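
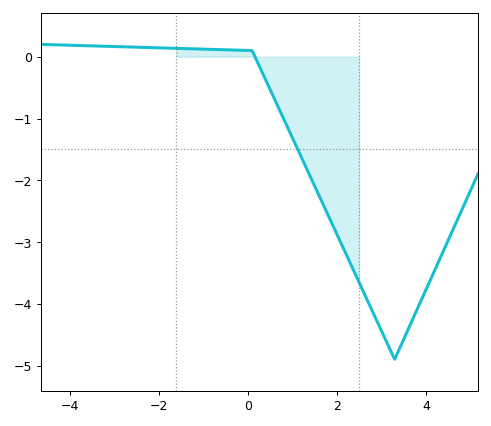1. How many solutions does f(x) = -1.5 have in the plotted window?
1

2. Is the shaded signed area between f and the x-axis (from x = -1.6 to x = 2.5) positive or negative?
negative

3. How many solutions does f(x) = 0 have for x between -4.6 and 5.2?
1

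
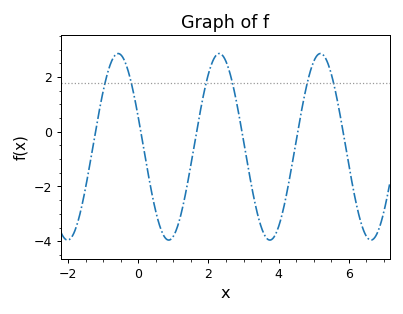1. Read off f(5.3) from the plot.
2.8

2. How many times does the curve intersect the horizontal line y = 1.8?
6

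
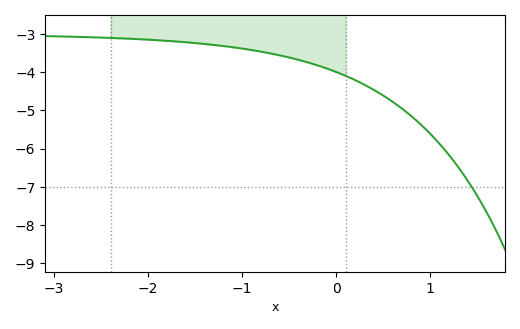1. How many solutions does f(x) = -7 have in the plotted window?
1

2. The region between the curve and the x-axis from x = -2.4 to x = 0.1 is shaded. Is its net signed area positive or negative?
negative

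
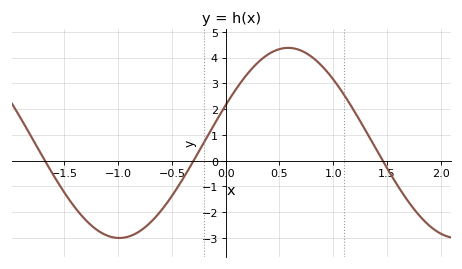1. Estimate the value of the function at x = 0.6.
4.38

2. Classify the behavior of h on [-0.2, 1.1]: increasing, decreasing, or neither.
neither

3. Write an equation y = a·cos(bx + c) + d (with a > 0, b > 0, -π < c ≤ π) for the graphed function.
y = 3.69cos(2x - 1.16) + 0.69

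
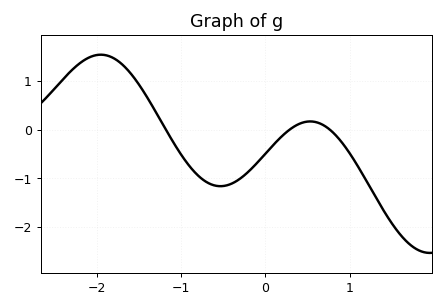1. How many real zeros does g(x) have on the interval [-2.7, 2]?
3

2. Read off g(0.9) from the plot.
-0.2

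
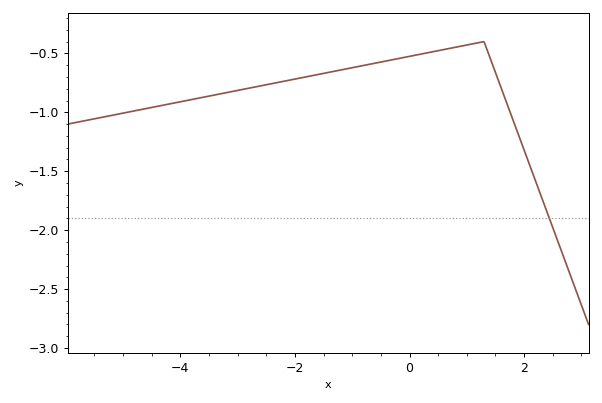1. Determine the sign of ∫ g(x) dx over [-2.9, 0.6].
negative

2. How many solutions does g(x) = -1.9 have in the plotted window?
1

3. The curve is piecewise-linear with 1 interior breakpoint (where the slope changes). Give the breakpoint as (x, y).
(1.3, -0.4)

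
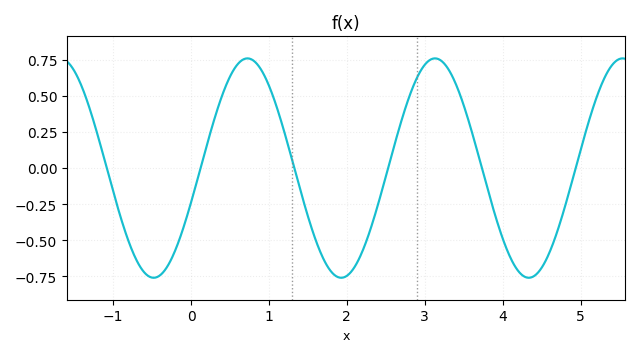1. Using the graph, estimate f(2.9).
0.62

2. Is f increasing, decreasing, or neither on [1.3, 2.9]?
neither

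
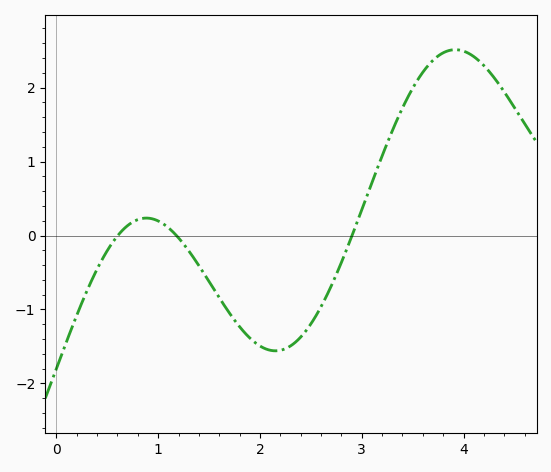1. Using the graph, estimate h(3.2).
1.07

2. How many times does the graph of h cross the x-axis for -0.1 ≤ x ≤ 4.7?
3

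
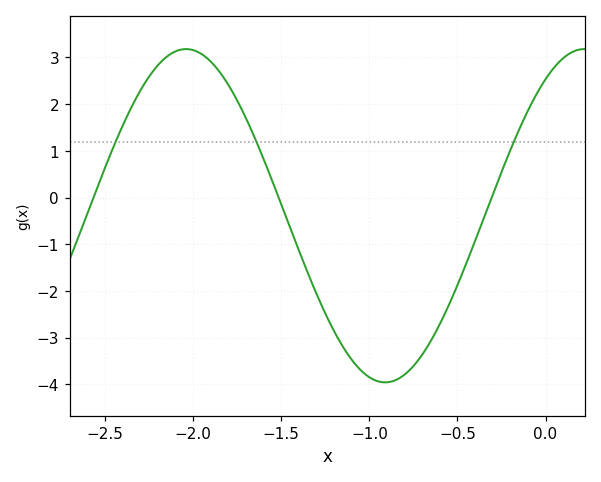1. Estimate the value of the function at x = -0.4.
-0.931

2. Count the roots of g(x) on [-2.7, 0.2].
3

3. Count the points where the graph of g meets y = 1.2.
3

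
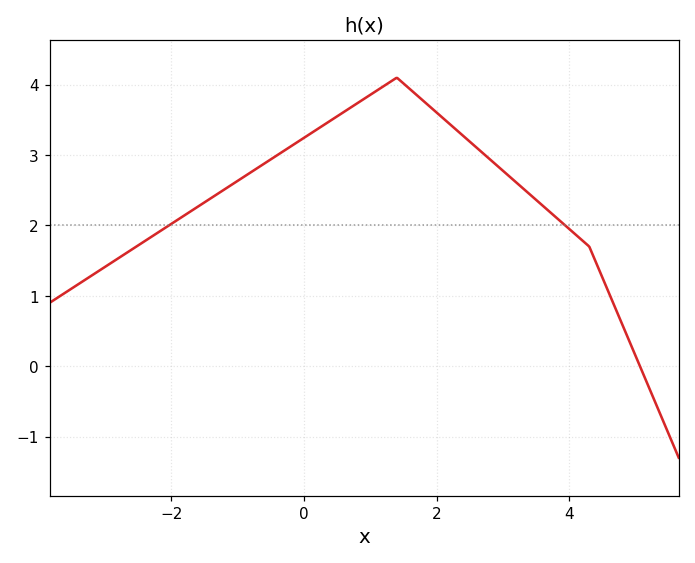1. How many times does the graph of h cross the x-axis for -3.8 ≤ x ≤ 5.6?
1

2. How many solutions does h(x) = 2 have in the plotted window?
2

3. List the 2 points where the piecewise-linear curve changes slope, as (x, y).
(1.4, 4.1); (4.3, 1.7)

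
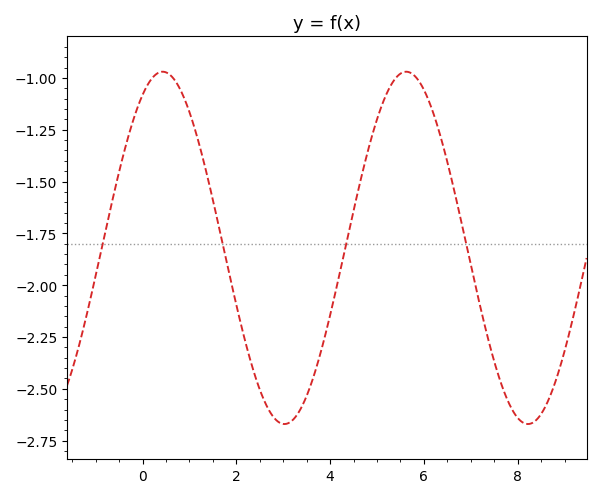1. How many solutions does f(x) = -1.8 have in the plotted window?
4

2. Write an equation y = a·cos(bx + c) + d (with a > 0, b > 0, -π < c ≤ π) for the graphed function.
y = 0.85cos(1.2x - 0.52) - 1.82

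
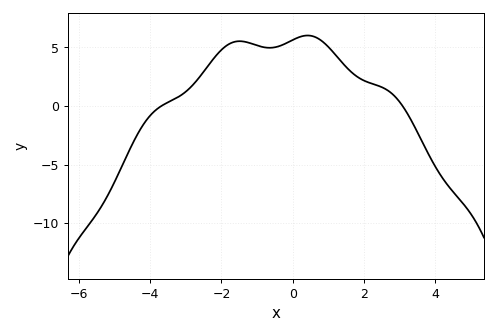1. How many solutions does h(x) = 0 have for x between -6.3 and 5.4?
2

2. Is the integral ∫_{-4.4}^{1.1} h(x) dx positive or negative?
positive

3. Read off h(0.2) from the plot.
6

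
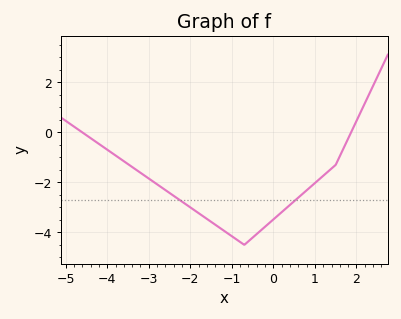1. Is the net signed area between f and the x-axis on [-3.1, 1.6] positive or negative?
negative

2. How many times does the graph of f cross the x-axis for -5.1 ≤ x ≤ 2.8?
2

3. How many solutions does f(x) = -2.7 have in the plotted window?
2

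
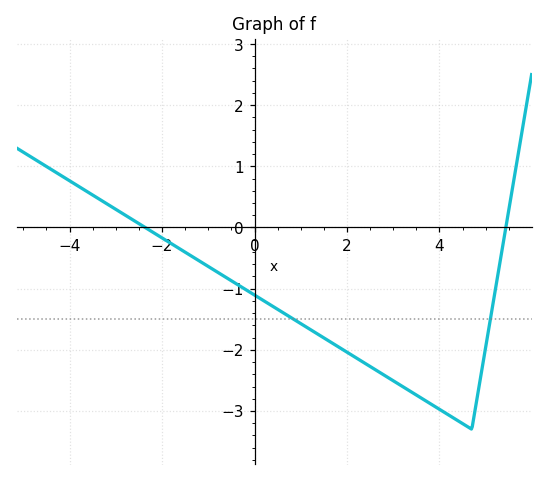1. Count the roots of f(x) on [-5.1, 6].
2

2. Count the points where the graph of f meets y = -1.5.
2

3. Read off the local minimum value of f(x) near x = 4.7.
-3.3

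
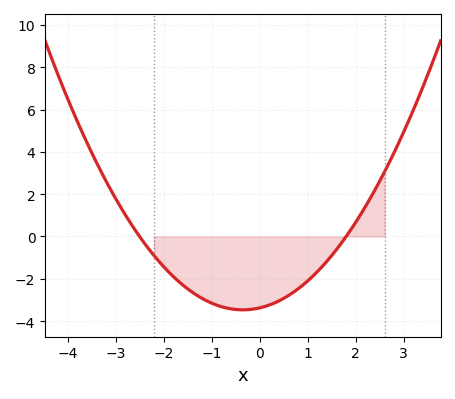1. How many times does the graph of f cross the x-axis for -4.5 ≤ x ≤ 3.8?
2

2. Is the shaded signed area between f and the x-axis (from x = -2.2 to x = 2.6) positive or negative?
negative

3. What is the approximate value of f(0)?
-3.38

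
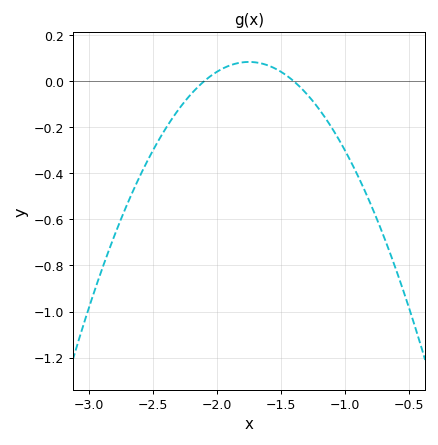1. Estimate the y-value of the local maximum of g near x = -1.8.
0.083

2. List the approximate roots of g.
-2.1, -1.4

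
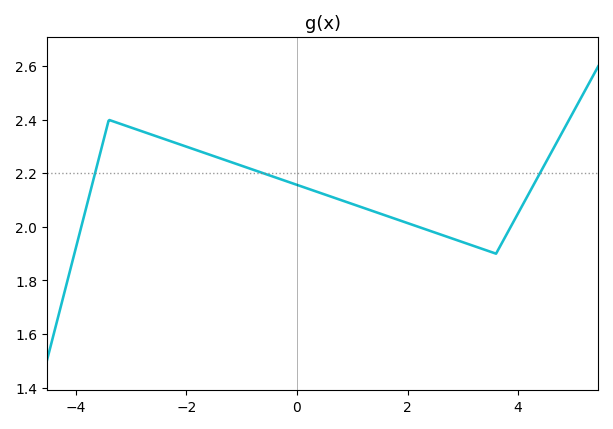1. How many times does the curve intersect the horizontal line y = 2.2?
3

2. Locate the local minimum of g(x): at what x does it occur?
3.6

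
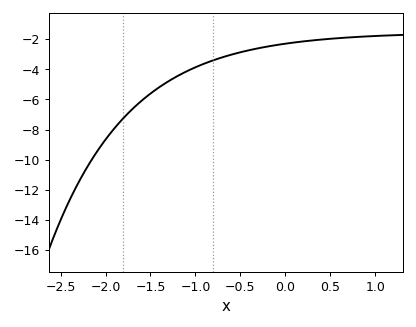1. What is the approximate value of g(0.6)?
-2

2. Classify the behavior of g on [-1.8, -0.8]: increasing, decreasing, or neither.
increasing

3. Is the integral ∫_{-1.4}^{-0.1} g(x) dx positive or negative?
negative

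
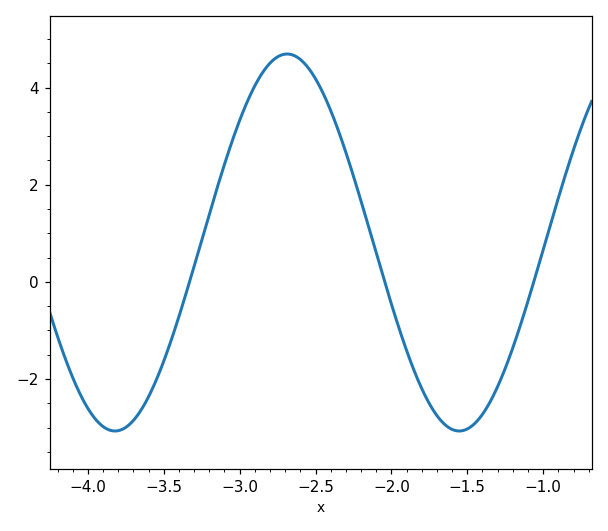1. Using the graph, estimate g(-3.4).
-0.8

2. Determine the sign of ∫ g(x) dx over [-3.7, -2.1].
positive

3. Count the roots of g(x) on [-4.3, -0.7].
3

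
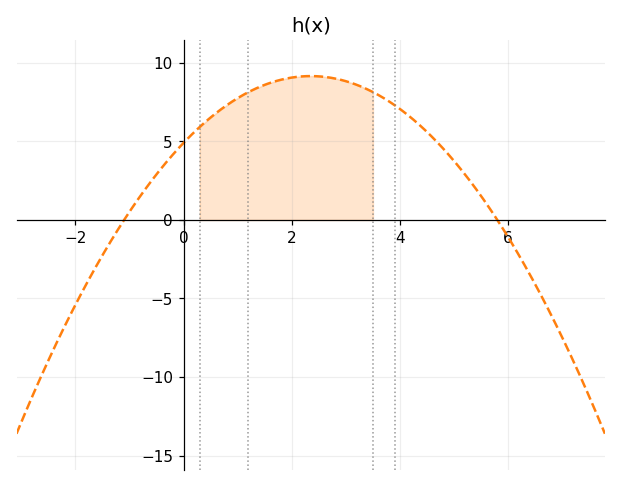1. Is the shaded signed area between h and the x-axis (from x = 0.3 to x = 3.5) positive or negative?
positive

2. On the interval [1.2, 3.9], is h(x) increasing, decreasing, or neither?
neither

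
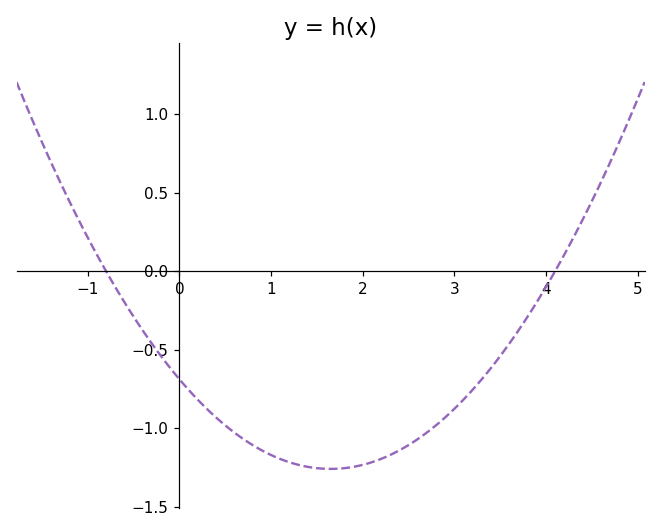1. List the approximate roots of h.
-0.8, 4.1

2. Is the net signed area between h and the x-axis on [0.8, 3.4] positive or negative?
negative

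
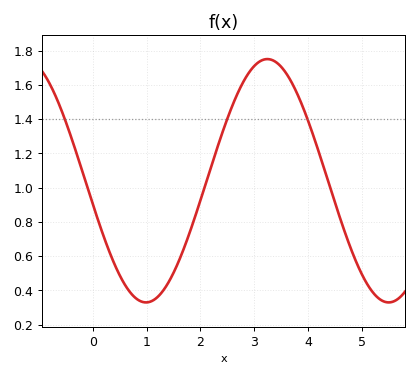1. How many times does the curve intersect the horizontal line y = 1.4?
3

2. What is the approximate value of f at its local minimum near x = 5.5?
0.33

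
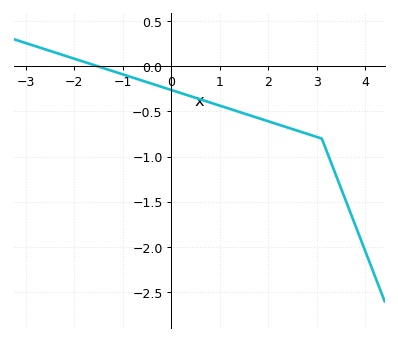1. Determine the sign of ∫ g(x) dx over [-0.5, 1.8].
negative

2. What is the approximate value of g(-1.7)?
0.031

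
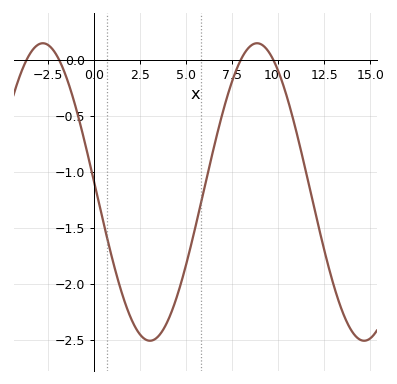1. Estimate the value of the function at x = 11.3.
-0.848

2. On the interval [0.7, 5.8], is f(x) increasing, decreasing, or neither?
neither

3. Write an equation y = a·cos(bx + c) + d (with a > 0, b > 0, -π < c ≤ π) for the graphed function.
y = 1.33cos(0.54x + 1.5) - 1.18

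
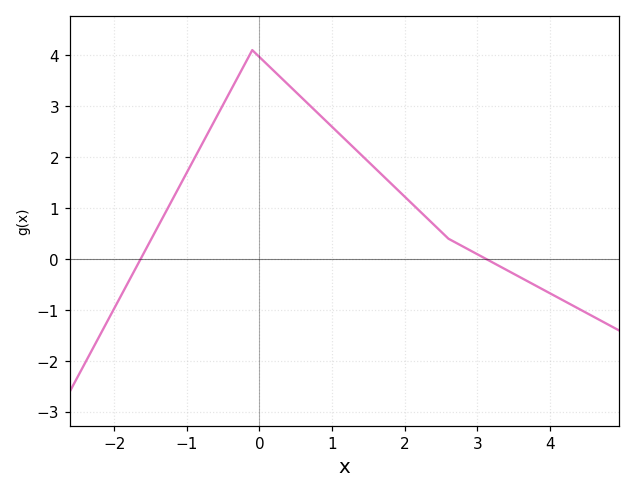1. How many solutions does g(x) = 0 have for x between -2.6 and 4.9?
2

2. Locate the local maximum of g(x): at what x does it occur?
-0.2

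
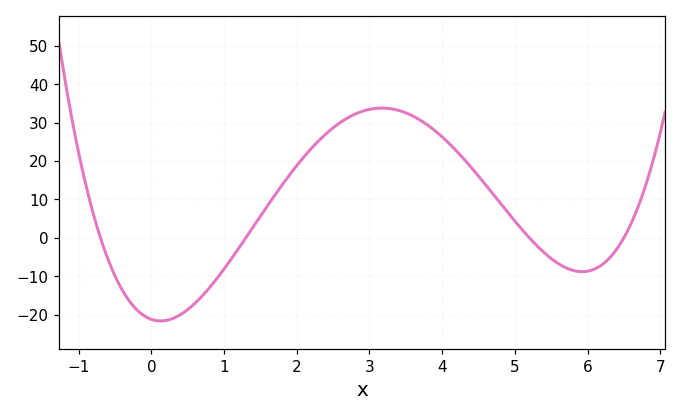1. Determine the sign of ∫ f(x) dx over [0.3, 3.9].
positive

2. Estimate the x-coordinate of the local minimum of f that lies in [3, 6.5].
6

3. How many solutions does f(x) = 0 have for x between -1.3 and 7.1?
4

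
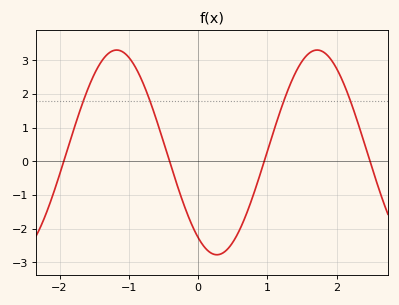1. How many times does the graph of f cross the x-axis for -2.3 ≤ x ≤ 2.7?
4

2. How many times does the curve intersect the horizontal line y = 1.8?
4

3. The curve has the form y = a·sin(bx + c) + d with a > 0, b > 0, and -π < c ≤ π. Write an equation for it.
y = 3.04sin(2.17x - 2.16) + 0.27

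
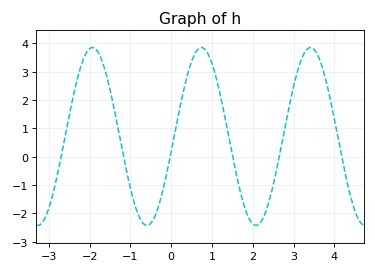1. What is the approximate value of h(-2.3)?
2.7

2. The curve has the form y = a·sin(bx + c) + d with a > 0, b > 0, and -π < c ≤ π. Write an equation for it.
y = 3.14sin(2.4x - 0.17) + 0.71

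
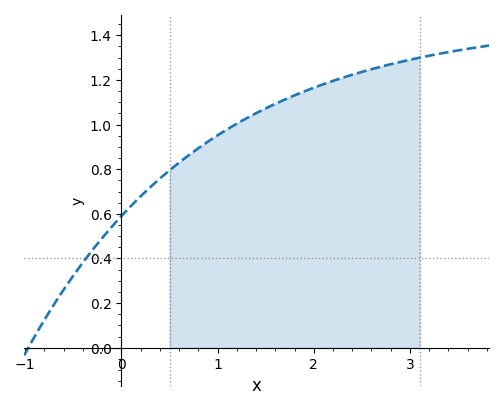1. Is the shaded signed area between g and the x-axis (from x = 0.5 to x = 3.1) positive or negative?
positive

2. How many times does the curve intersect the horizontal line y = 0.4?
1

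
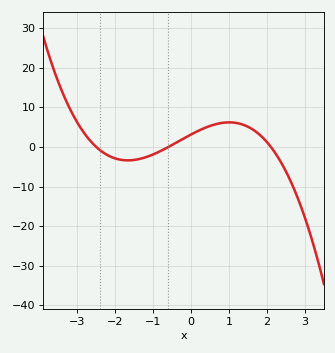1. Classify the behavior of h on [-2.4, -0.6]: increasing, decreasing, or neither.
neither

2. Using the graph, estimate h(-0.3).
1.6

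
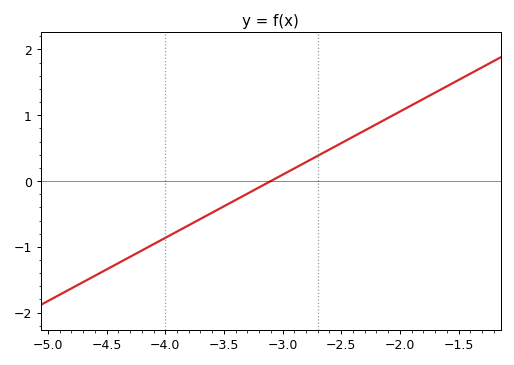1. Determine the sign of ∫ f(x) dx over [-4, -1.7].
positive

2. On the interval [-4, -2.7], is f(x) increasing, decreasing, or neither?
increasing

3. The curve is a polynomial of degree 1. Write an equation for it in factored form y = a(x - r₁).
y = 0.96(x + 3.1)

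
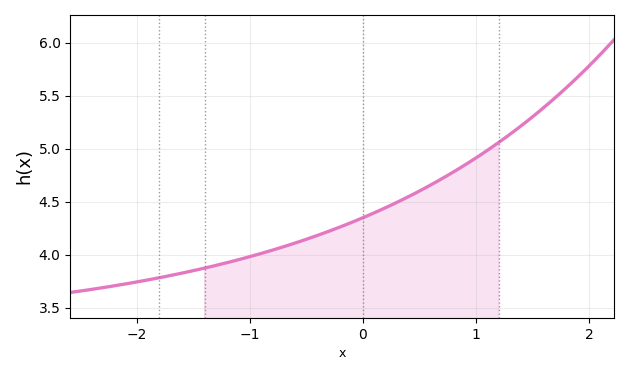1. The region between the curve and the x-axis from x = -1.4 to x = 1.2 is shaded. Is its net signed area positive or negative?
positive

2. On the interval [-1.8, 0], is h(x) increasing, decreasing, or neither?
increasing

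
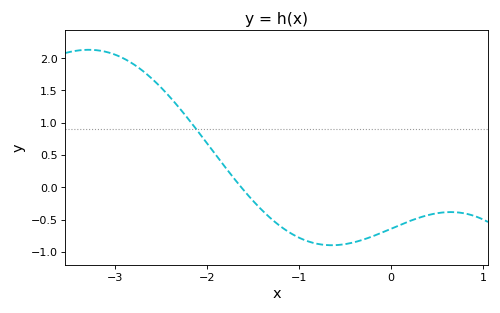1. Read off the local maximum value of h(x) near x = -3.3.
2.15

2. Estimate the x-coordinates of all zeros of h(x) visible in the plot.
-1.6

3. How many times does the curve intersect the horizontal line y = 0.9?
1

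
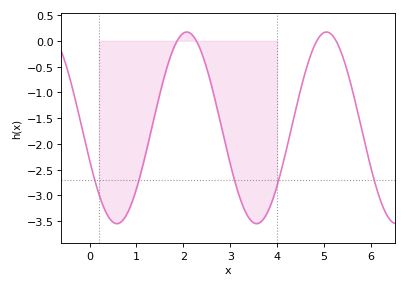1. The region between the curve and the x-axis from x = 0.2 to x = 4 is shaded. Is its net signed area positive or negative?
negative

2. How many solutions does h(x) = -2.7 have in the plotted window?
5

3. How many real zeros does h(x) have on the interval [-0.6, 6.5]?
4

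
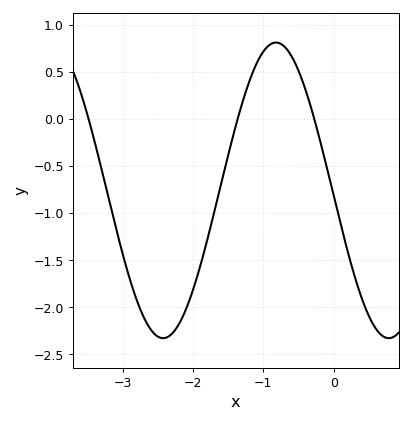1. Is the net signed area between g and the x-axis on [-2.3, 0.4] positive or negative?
negative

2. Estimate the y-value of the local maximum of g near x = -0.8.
0.81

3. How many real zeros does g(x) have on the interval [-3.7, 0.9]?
3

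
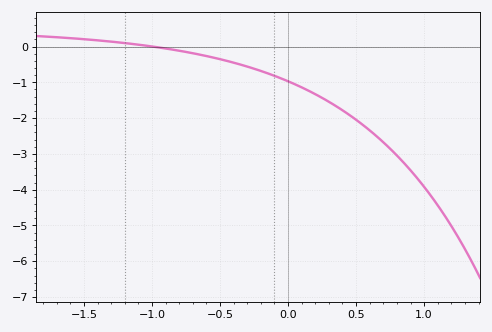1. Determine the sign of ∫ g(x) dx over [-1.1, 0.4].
negative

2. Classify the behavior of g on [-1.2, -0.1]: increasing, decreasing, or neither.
decreasing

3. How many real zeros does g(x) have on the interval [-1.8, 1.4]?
1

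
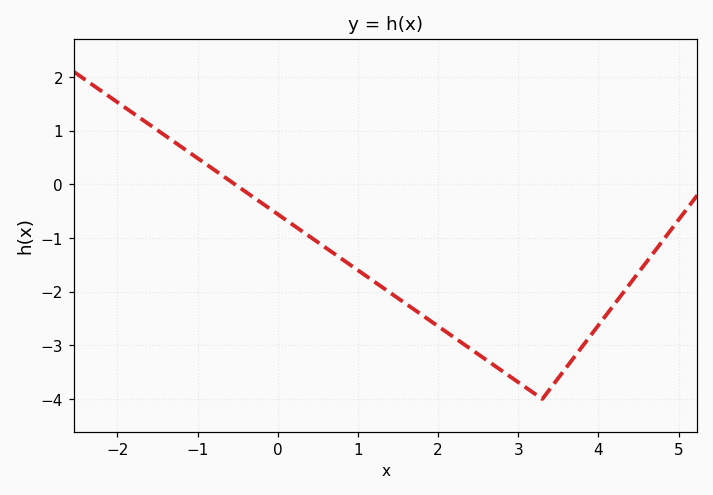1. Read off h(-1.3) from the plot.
0.801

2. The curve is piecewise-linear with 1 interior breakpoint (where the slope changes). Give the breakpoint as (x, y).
(3.3, -4)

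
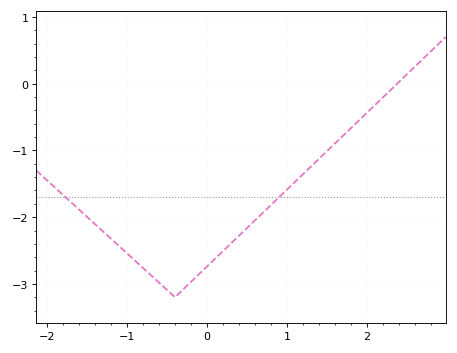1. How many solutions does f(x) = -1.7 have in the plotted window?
2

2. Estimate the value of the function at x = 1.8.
-0.7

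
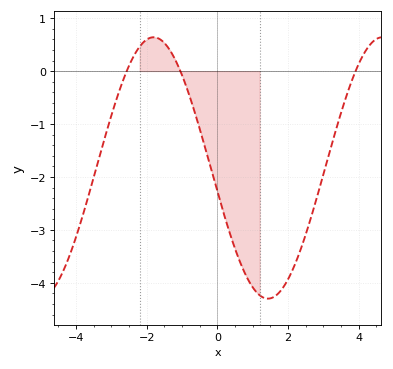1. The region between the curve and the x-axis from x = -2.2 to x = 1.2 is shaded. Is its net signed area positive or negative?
negative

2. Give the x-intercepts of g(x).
-2.56, -1.05, 3.91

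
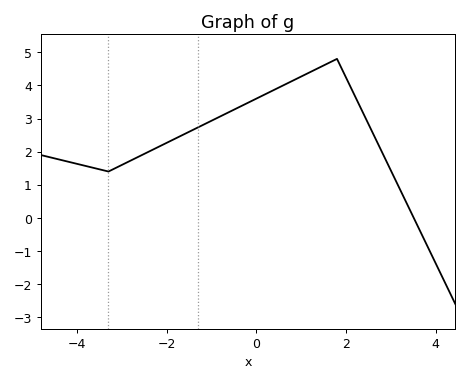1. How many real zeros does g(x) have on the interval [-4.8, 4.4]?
1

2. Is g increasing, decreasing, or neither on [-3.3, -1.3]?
increasing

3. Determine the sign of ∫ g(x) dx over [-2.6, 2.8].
positive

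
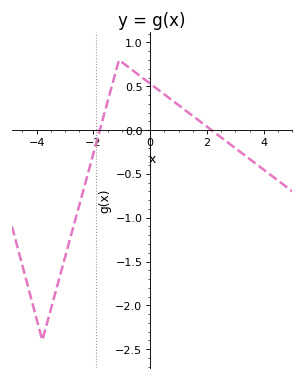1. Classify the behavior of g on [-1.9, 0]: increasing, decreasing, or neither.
neither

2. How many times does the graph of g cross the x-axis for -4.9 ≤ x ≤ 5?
2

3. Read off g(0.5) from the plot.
0.4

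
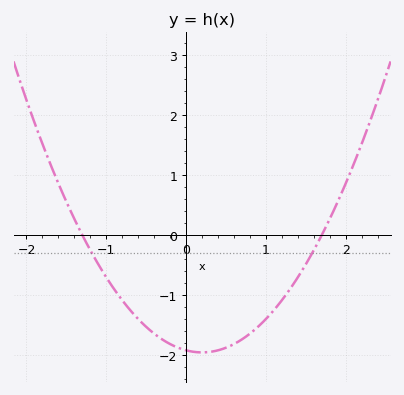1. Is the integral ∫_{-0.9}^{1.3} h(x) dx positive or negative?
negative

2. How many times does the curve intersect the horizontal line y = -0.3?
2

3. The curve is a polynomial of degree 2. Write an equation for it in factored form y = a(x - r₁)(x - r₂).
y = 0.87(x + 1.3)(x - 1.7)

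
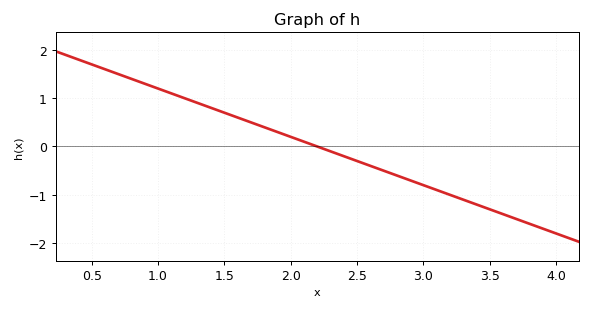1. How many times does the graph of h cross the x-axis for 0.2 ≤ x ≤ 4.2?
1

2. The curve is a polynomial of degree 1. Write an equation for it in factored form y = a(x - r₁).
y = -1(x - 2.2)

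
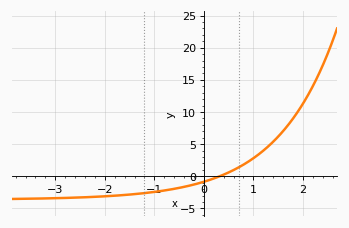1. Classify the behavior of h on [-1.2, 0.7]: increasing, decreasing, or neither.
increasing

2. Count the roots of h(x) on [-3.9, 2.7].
1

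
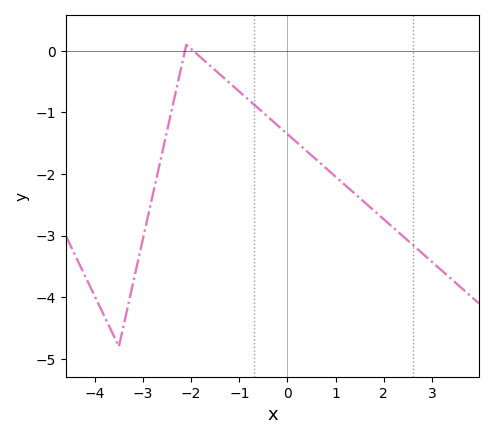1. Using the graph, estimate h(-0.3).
-1.14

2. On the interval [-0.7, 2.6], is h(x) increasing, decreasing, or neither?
decreasing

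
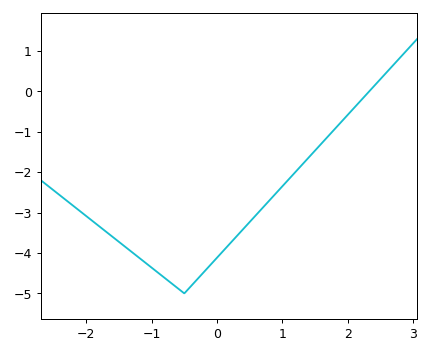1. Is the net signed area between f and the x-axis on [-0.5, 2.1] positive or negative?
negative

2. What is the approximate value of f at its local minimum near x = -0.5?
-5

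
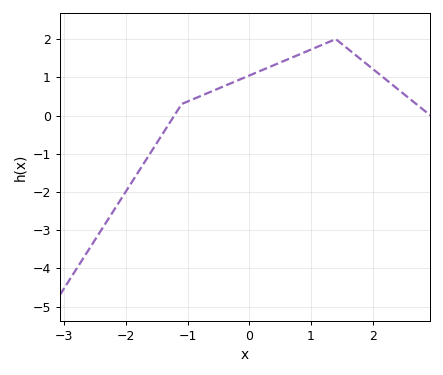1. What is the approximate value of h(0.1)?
1.12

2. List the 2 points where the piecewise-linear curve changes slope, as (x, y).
(-1.1, 0.3); (1.4, 2)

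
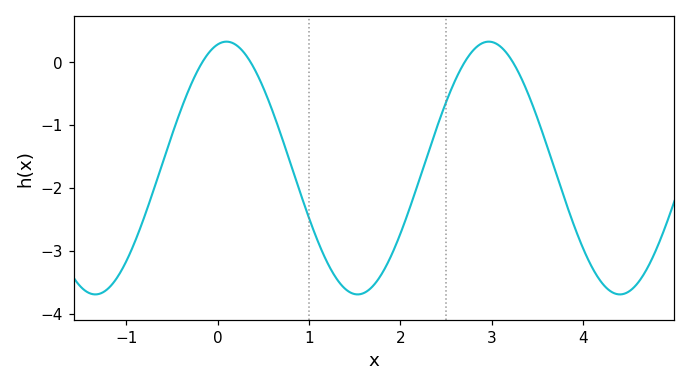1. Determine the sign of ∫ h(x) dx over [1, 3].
negative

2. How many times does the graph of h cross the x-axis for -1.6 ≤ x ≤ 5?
4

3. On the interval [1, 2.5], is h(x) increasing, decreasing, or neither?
neither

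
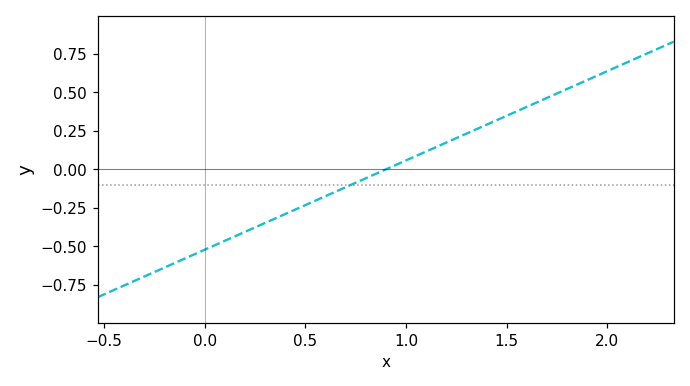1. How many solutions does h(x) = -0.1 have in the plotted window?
1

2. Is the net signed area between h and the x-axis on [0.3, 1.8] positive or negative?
positive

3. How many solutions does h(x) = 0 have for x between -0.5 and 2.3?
1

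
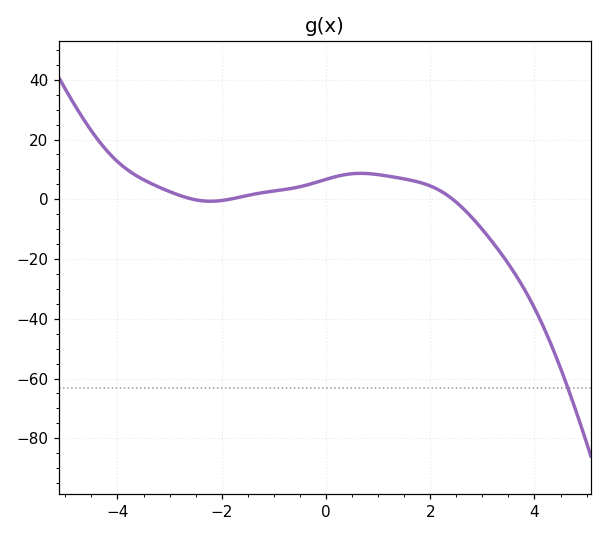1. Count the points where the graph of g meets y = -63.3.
1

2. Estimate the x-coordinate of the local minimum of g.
-2.21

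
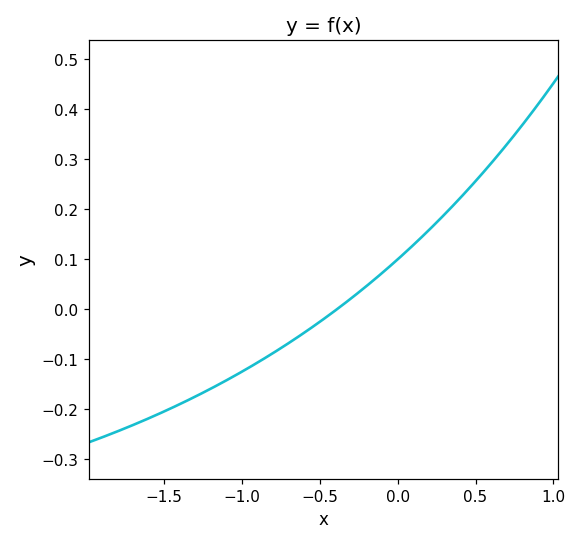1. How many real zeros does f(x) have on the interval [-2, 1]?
1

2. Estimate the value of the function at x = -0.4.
0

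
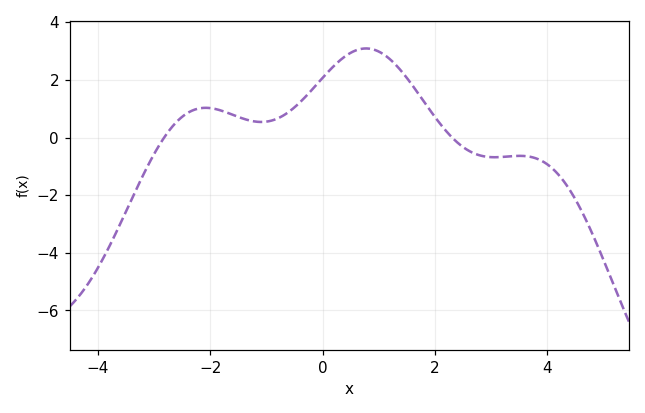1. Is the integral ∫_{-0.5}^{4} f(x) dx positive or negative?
positive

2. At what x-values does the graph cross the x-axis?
-2.82, 2.31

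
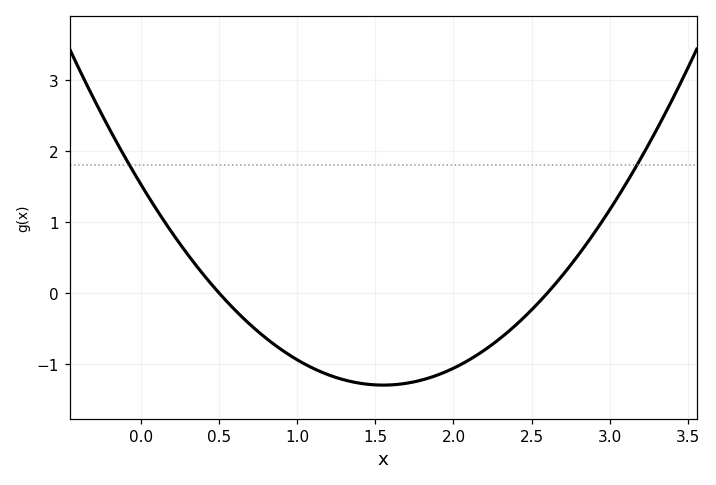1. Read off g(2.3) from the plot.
-0.632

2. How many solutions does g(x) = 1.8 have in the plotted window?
2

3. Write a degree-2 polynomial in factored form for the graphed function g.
y = 1.17(x - 0.5)(x - 2.6)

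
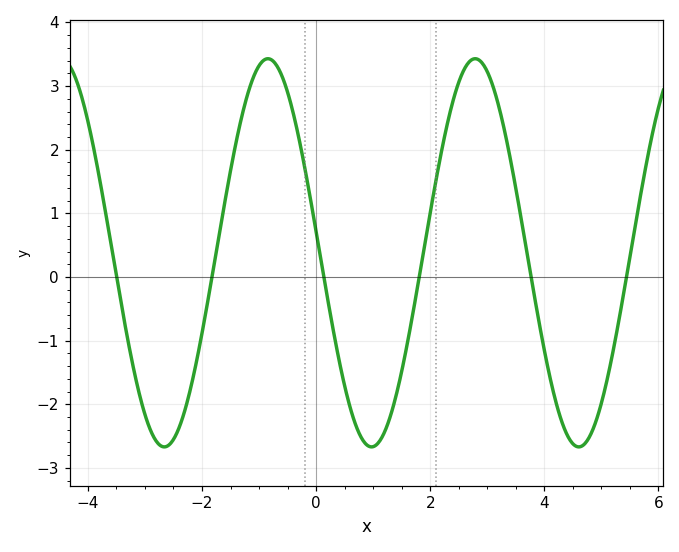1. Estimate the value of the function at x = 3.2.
2.69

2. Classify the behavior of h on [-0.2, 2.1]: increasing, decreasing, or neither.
neither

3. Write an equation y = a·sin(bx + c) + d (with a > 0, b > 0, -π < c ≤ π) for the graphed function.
y = 3.05sin(1.73x + 3.03) + 0.38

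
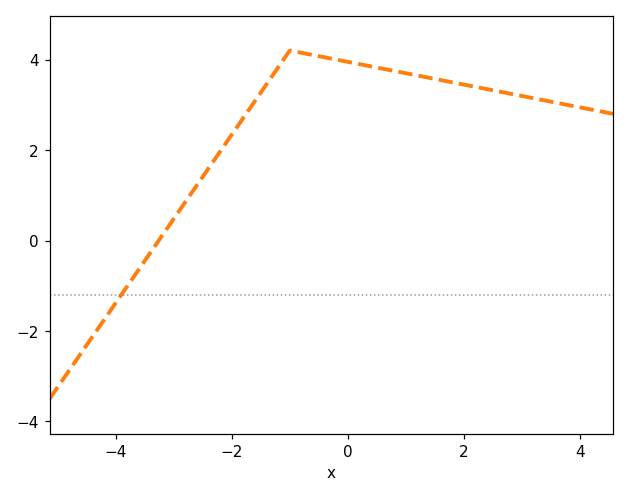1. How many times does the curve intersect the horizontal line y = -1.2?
1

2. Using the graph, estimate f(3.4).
3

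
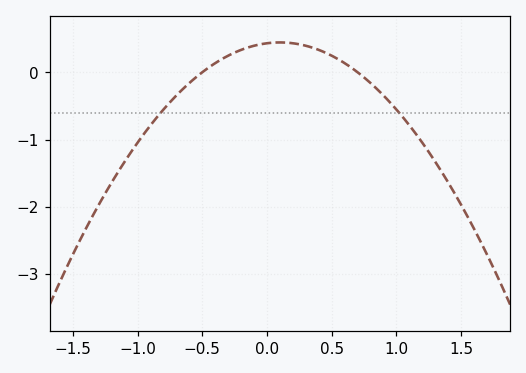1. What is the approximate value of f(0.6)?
0.1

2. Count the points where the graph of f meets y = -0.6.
2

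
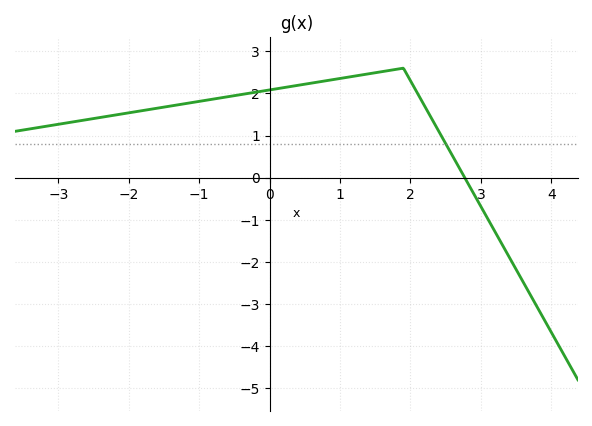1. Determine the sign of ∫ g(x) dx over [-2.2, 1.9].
positive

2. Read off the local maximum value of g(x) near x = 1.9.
2.6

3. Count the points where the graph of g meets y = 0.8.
1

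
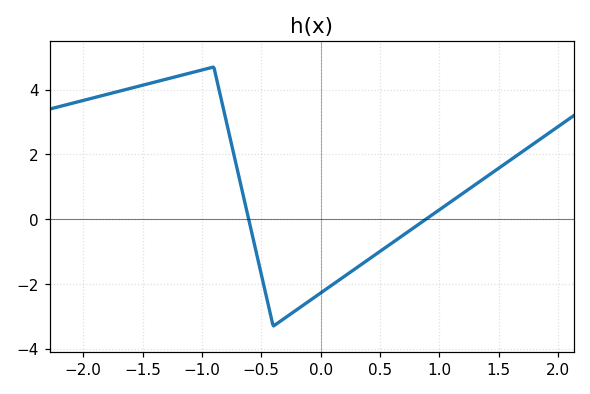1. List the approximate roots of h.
-0.606, 0.886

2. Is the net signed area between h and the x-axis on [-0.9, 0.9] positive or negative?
negative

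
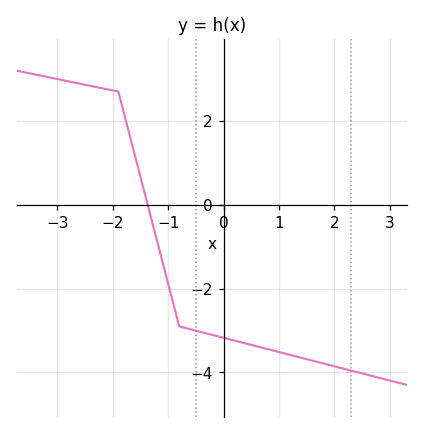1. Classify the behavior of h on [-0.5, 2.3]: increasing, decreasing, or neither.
decreasing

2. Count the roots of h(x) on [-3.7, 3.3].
1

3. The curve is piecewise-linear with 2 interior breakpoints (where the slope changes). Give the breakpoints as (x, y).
(-1.9, 2.7); (-0.8, -2.9)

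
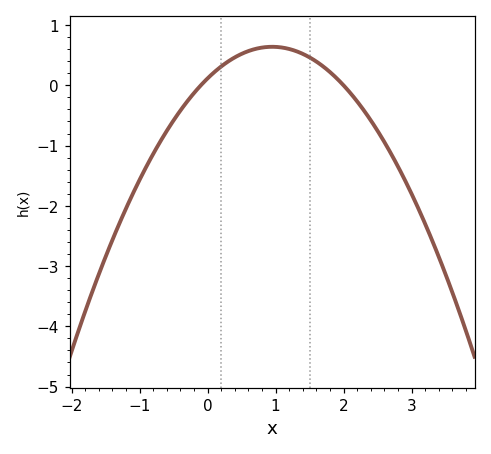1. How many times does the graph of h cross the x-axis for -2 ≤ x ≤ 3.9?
2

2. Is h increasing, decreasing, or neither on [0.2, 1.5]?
neither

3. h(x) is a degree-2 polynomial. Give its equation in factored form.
y = -0.58(x + 0.1)(x - 2)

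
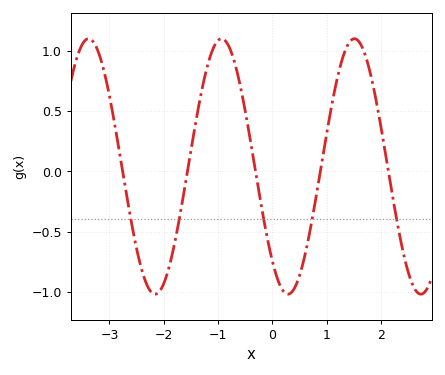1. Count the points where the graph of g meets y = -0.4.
5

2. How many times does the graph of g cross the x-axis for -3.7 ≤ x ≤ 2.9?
5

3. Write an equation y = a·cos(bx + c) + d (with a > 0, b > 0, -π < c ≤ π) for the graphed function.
y = 1.06cos(2.57x + 2.41) + 0.04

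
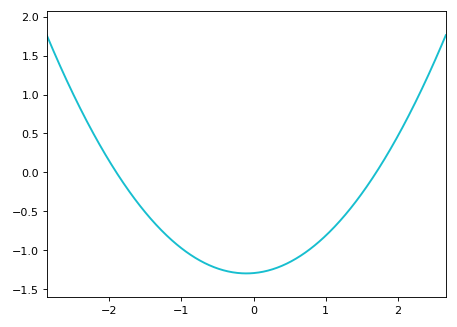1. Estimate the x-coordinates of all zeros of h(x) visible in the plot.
-1.9, 1.7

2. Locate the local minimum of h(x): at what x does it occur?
-0.1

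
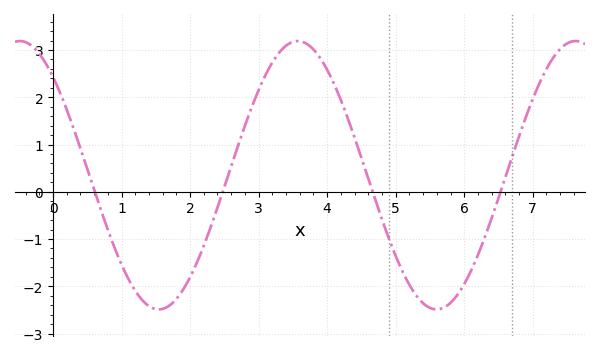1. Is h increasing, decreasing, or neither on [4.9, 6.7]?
neither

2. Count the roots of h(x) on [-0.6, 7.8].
4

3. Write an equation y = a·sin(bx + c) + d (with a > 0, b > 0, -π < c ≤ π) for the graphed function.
y = 2.84sin(1.55x + 2.32) + 0.35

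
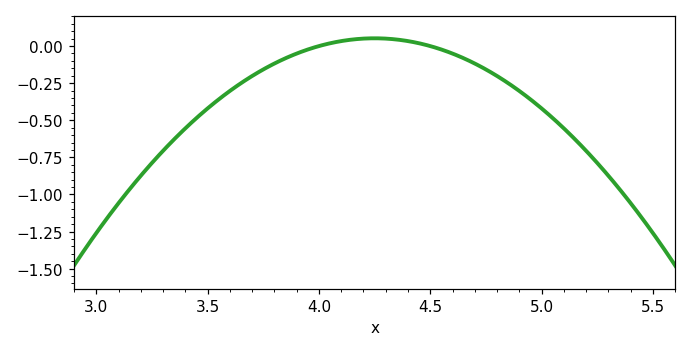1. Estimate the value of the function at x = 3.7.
-0.202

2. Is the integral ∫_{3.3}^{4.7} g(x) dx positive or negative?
negative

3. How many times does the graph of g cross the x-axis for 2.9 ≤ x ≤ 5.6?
2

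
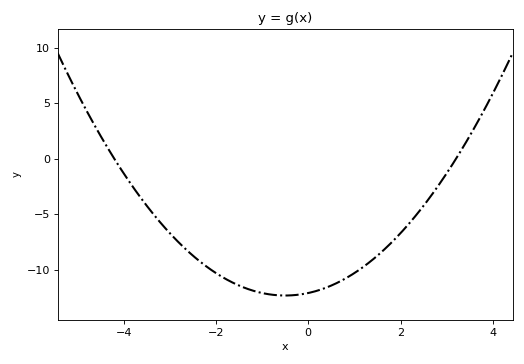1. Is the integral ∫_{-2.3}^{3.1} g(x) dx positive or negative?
negative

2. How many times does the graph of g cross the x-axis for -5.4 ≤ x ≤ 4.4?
2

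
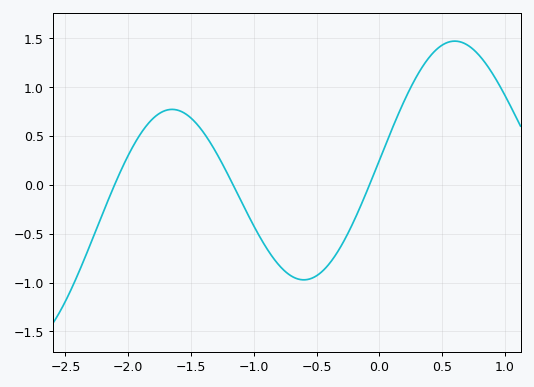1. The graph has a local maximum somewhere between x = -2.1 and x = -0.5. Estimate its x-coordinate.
-1.65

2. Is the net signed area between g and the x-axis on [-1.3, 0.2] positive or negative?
negative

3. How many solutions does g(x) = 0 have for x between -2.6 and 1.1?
3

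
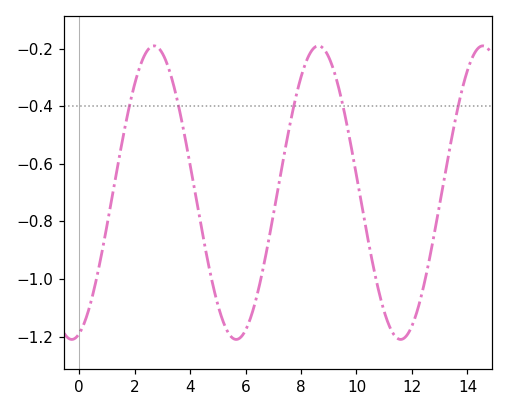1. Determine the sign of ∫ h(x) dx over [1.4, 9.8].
negative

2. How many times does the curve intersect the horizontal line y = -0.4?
5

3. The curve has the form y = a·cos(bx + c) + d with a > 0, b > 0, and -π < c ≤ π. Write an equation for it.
y = 0.51cos(1.06x - 2.86) - 0.7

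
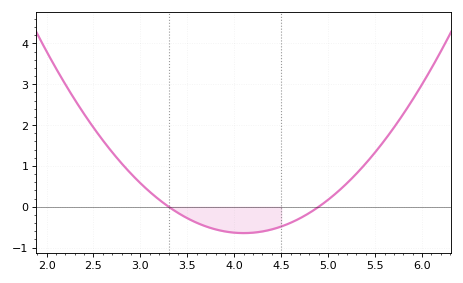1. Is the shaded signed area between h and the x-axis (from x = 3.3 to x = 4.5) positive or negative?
negative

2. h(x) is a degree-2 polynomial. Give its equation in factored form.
y = 1.01(x - 3.3)(x - 4.9)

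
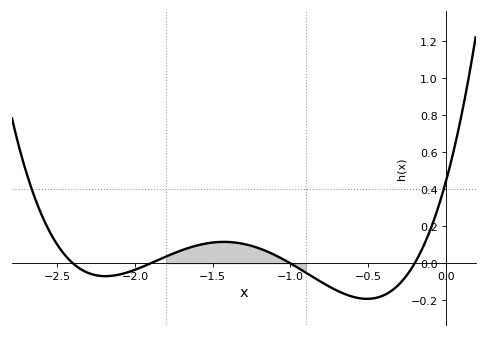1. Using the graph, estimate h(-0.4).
-0.173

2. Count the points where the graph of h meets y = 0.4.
2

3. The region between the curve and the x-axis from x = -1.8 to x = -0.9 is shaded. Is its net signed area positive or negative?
positive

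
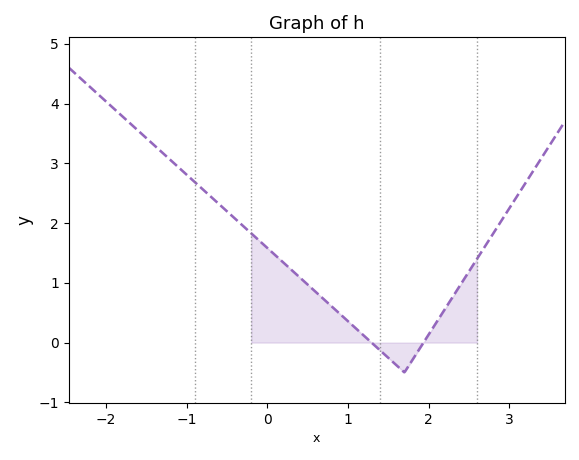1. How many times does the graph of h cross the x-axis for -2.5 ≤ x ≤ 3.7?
2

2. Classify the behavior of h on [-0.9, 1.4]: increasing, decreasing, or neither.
decreasing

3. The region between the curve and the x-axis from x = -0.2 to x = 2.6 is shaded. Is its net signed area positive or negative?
positive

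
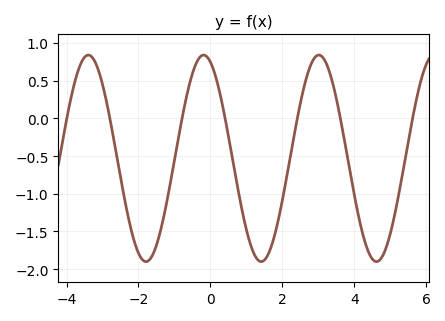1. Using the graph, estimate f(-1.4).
-1.52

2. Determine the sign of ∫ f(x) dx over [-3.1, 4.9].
negative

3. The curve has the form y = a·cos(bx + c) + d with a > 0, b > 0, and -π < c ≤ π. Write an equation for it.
y = 1.37cos(1.96x + 0.37) - 0.53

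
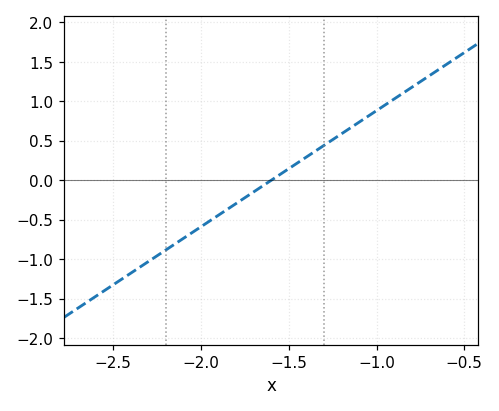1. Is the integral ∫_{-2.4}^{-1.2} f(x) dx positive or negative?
negative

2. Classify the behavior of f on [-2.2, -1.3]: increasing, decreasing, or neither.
increasing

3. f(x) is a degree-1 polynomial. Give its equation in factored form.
y = 1.47(x + 1.6)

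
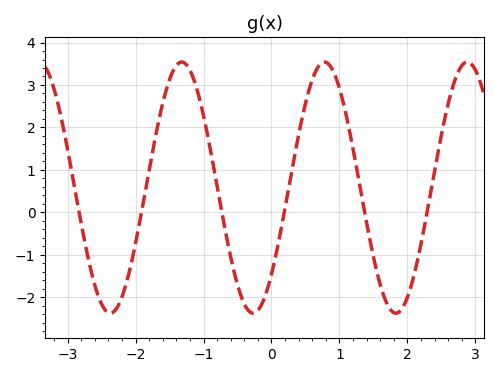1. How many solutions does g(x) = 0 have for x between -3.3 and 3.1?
6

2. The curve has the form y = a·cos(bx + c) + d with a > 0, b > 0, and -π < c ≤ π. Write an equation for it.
y = 2.96cos(3x - 2.3) + 0.58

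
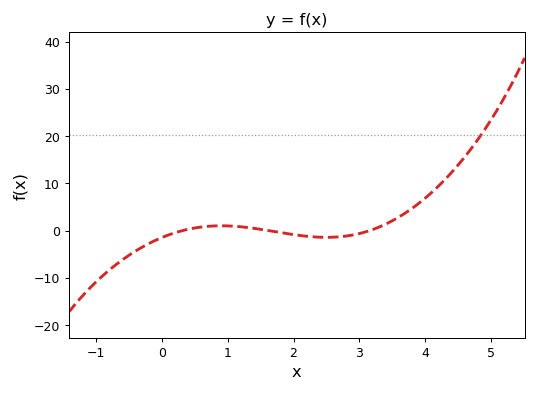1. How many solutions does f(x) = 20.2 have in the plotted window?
1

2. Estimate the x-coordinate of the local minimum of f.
2.5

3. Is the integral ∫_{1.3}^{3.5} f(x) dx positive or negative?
negative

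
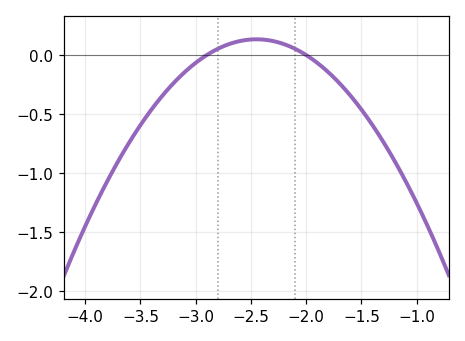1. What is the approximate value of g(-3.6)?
-0.739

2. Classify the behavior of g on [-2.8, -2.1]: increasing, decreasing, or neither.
neither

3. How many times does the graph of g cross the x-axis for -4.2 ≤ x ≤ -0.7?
2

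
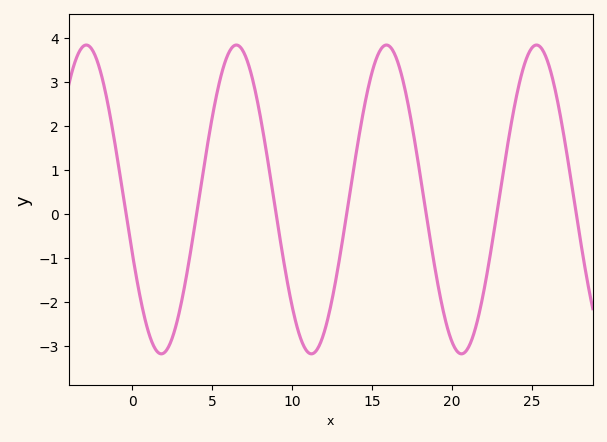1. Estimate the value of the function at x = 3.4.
-1.39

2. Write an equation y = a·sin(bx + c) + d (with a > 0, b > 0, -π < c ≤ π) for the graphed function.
y = 3.51sin(0.67x - 2.79) + 0.33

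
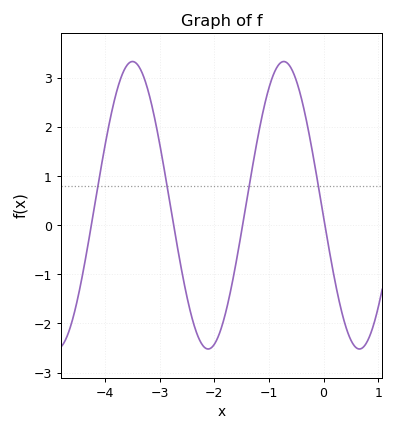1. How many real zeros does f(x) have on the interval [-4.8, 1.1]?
4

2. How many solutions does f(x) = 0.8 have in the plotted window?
4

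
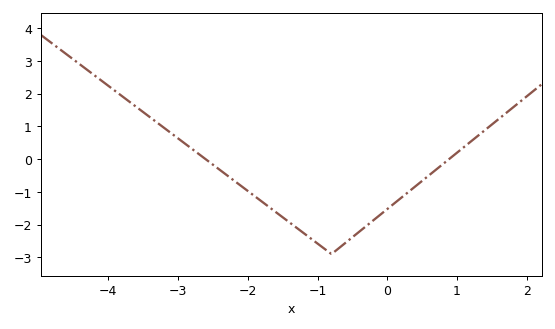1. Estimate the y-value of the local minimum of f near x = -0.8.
-2.9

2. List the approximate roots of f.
-2.6, 0.9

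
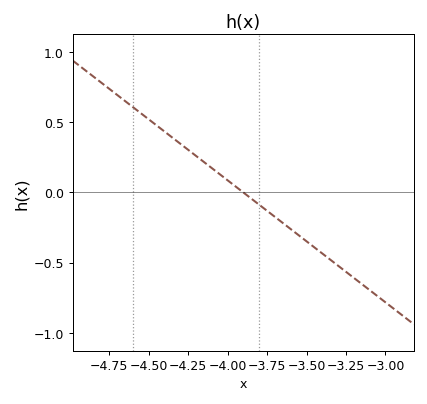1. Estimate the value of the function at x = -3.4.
-0.45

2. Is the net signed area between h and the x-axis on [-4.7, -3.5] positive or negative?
positive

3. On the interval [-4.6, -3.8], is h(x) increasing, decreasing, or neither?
decreasing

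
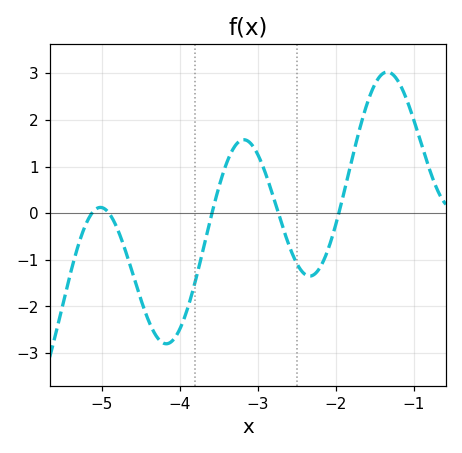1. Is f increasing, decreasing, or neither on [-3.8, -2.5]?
neither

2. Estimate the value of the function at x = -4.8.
-0.324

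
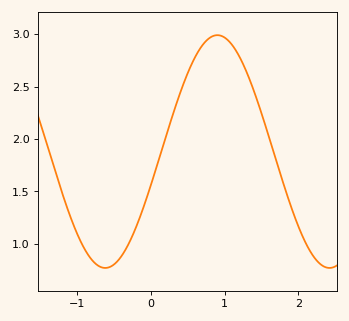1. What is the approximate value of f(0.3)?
2.25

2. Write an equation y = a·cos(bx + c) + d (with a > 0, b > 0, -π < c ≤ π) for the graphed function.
y = 1.11cos(2.1x - 1.9) + 1.88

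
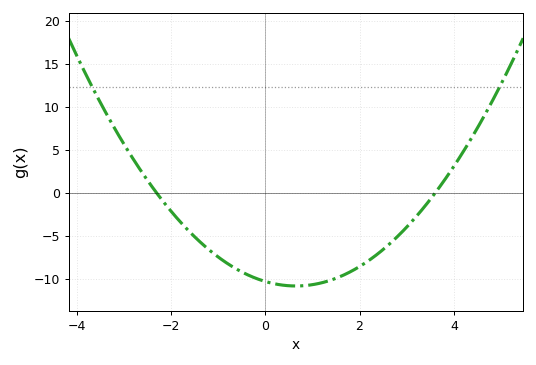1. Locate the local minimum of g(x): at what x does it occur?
0.6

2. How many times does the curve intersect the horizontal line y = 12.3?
2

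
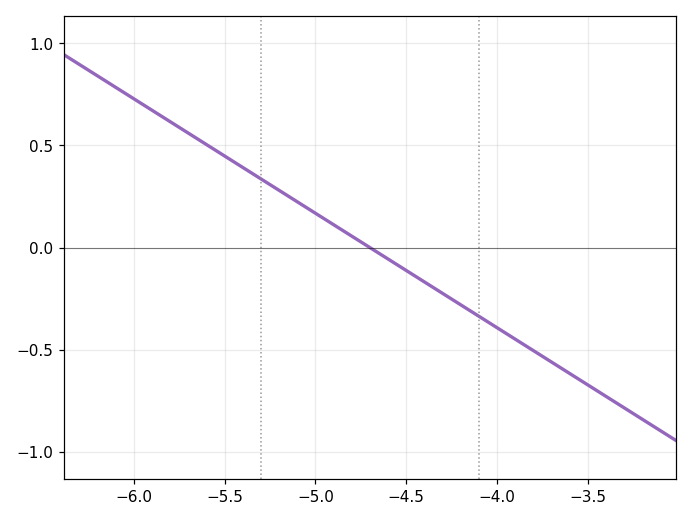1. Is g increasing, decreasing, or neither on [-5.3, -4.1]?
decreasing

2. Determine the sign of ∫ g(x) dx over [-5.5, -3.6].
negative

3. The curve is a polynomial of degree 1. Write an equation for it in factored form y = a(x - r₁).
y = -0.56(x + 4.7)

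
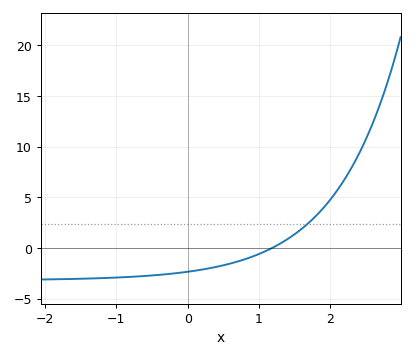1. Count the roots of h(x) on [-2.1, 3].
1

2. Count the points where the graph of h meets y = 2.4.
1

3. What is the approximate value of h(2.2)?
7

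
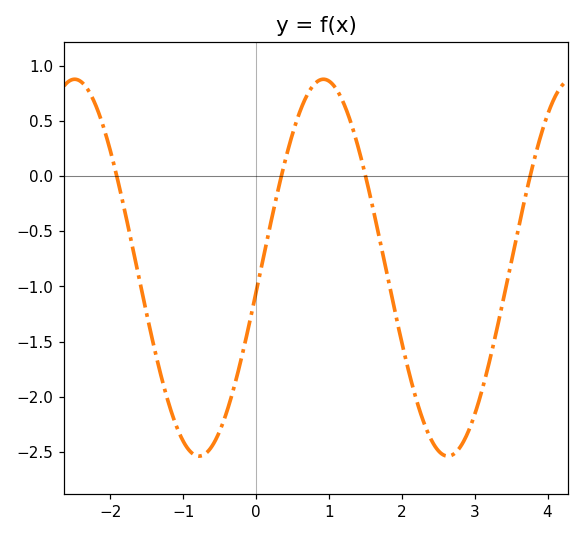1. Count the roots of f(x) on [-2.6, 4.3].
4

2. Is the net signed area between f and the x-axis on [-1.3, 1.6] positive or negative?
negative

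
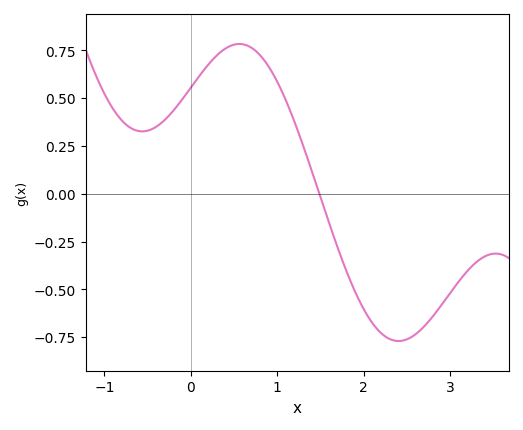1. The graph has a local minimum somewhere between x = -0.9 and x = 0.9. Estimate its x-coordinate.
-0.562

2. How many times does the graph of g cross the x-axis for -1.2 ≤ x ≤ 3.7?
1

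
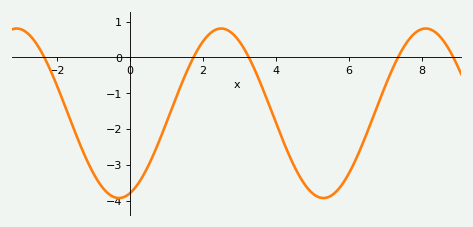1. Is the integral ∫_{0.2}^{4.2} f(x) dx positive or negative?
negative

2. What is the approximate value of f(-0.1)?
-3.9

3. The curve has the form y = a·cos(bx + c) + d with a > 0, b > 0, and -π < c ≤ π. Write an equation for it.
y = 2.37cos(1.1x - 2.8) - 1.56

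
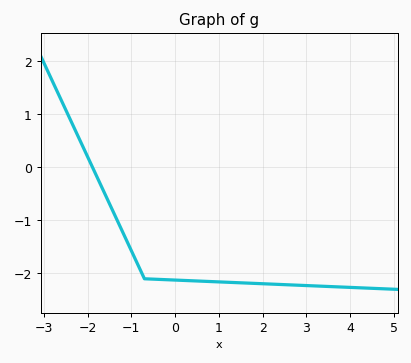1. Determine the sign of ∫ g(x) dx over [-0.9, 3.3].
negative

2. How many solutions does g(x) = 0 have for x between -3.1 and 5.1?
1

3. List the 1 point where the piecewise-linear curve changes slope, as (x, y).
(-0.7, -2.1)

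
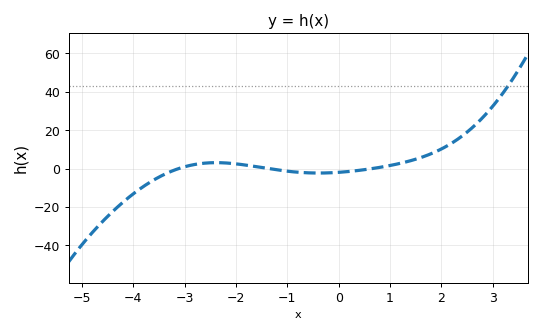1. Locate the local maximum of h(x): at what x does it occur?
-2.38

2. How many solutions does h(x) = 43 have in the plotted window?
1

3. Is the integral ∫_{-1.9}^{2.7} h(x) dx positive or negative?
positive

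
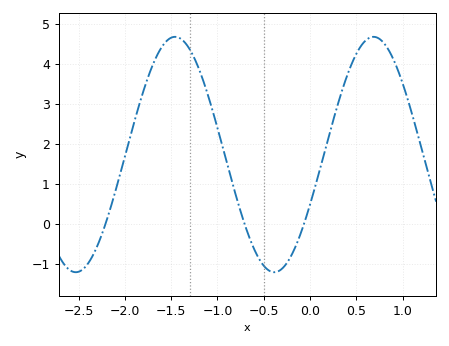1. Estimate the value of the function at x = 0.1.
1.3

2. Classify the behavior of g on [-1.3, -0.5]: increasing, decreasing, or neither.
decreasing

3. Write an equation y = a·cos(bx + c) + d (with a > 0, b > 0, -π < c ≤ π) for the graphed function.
y = 2.94cos(2.93x - 2.01) + 1.73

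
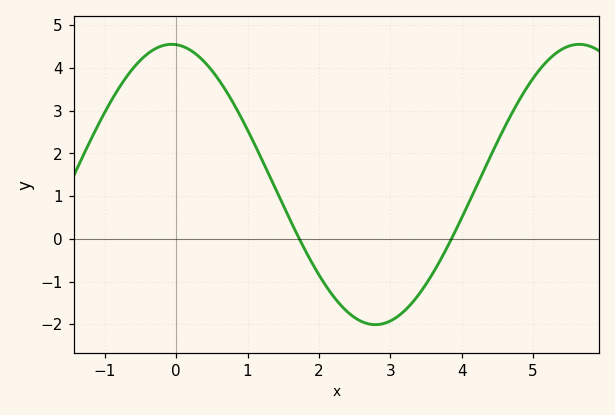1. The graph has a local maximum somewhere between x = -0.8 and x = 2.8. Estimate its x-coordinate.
-0.066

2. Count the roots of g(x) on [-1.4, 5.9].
2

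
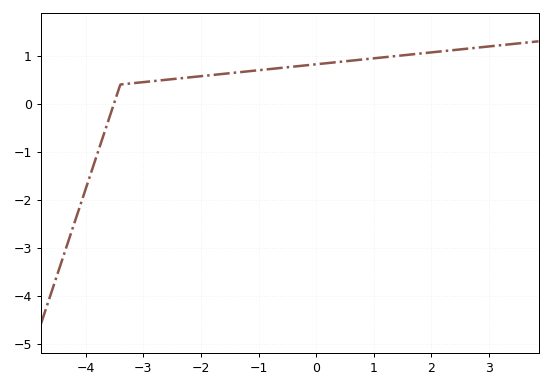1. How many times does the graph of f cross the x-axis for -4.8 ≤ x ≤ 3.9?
1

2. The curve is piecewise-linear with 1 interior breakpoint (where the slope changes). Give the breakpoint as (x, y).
(-3.4, 0.4)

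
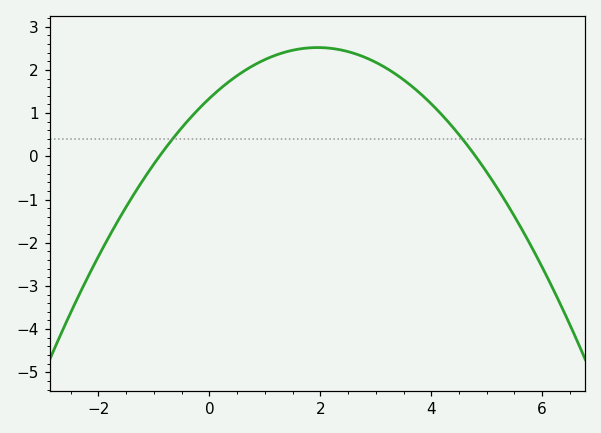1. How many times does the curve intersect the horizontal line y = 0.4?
2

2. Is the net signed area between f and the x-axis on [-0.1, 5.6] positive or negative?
positive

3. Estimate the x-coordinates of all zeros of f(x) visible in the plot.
-0.8, 4.8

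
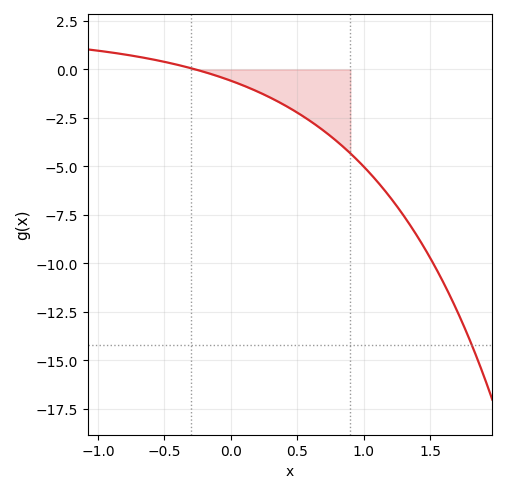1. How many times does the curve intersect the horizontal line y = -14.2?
1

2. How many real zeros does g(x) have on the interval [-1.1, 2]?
1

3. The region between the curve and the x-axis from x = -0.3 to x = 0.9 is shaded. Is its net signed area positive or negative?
negative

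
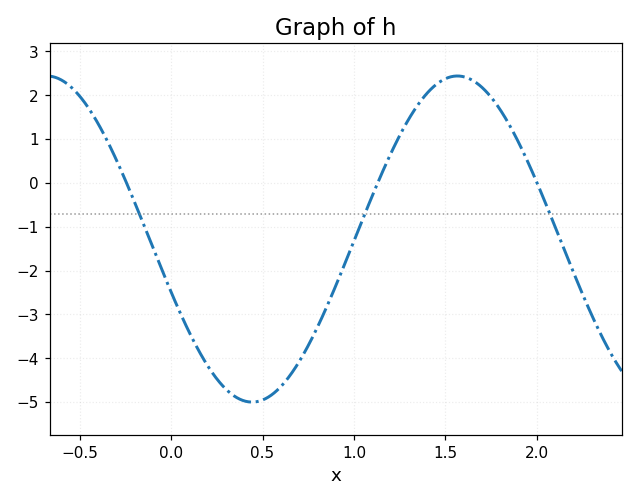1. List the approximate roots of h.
-0.243, 1.13, 2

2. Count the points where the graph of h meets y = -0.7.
3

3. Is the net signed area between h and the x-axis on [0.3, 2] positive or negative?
negative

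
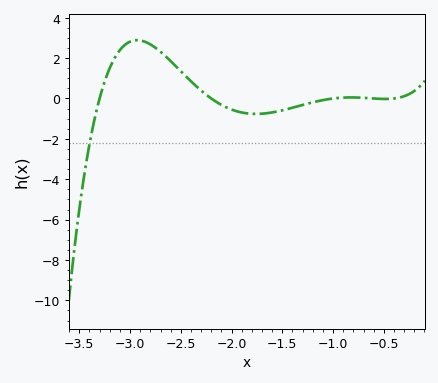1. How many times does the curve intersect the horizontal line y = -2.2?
1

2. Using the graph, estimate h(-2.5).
1.35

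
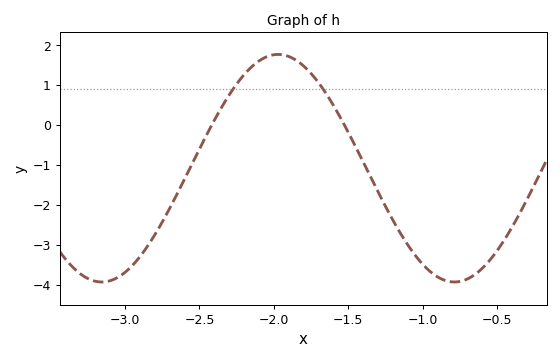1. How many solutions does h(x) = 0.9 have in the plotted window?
2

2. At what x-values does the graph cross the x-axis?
-2.4, -1.55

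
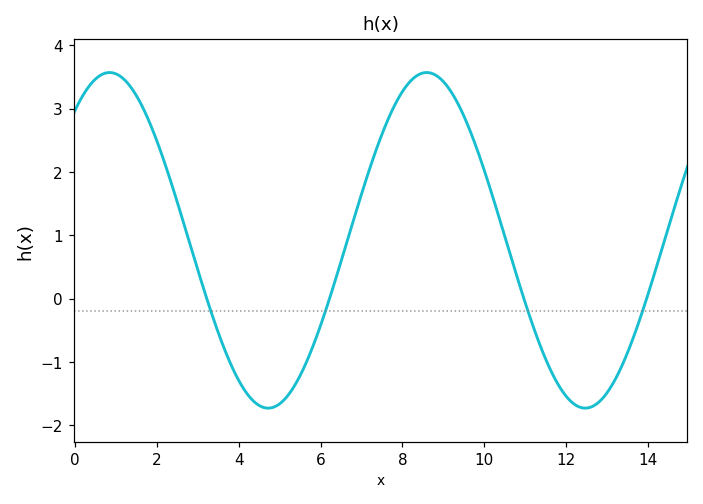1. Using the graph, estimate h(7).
1.65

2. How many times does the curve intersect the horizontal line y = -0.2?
4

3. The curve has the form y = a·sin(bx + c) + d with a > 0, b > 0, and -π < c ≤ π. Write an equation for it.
y = 2.65sin(0.81x + 0.892) + 0.92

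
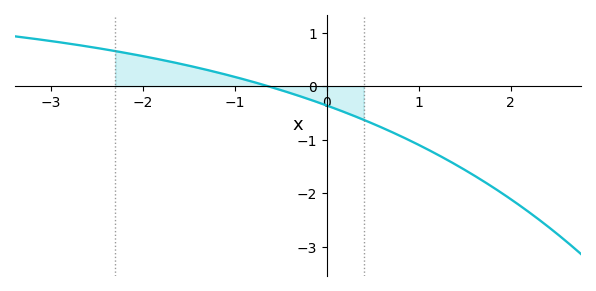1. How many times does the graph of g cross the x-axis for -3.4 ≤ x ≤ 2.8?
1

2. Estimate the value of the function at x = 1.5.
-1.6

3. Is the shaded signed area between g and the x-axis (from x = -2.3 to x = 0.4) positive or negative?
positive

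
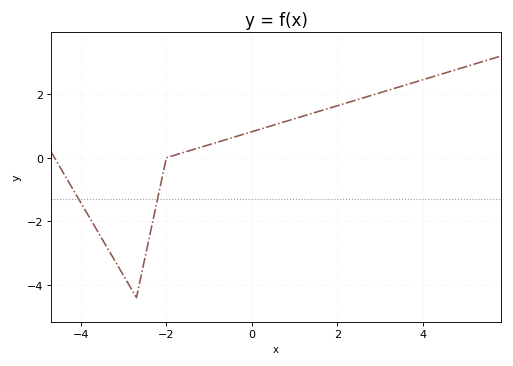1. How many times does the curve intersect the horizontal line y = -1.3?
2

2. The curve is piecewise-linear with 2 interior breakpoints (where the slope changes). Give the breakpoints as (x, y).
(-2.7, -4.4); (-2, 0)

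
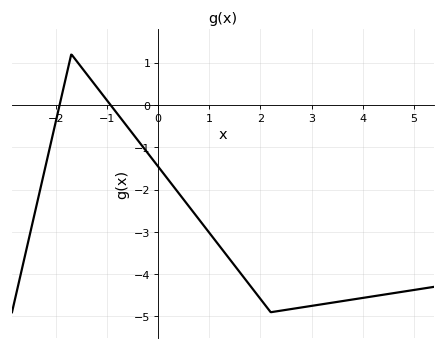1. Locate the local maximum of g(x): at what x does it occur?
-1.6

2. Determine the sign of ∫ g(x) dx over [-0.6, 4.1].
negative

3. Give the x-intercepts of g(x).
-2, -1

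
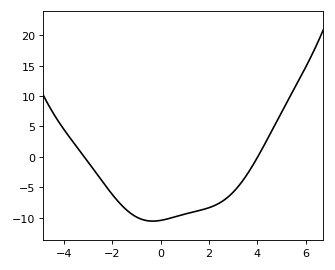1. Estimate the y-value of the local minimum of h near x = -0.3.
-10.6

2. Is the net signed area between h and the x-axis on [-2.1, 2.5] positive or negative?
negative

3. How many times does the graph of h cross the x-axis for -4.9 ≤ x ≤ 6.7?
2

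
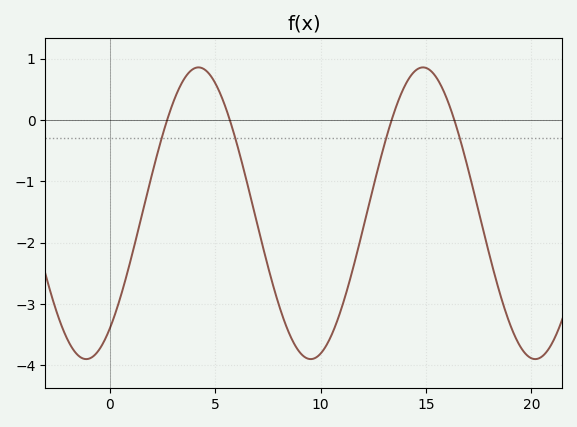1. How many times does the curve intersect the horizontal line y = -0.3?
4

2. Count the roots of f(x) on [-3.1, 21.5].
4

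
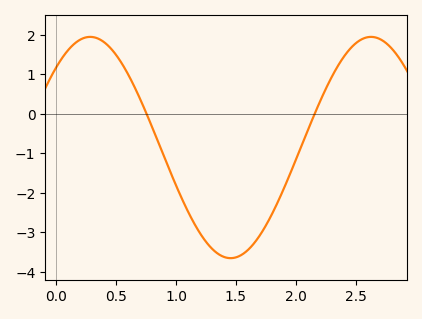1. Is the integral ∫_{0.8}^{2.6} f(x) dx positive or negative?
negative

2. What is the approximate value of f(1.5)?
-3.6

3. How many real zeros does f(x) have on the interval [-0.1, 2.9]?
2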